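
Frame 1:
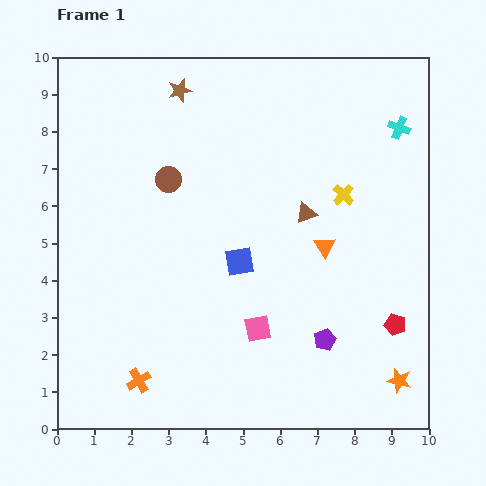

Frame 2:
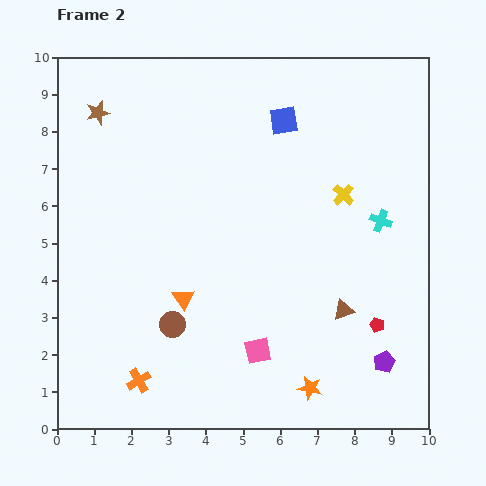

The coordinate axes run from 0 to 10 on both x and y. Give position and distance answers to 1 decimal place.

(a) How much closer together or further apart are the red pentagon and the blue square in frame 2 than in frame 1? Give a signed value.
+1.5

Distance in frame 1: 4.5. Distance in frame 2: 6.0.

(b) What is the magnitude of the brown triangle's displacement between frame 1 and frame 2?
2.8

The brown triangle moved from (6.7, 5.8) to (7.7, 3.2), a distance of √(1.0² + 2.6²) ≈ 2.8.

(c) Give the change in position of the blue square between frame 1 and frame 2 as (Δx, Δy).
(1.2, 3.8)

The blue square was at (4.9, 4.5) in frame 1 and (6.1, 8.3) in frame 2.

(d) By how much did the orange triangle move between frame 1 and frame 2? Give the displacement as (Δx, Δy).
(-3.8, -1.4)

The orange triangle was at (7.2, 4.9) in frame 1 and (3.4, 3.5) in frame 2.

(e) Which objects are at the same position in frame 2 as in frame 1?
the orange cross, the yellow cross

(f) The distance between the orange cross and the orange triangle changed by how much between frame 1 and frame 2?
-3.7

Distance in frame 1: 6.2. Distance in frame 2: 2.5.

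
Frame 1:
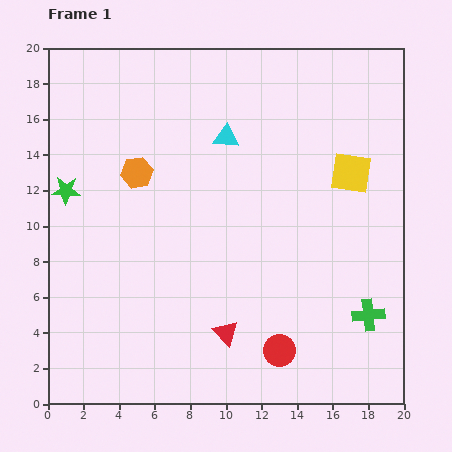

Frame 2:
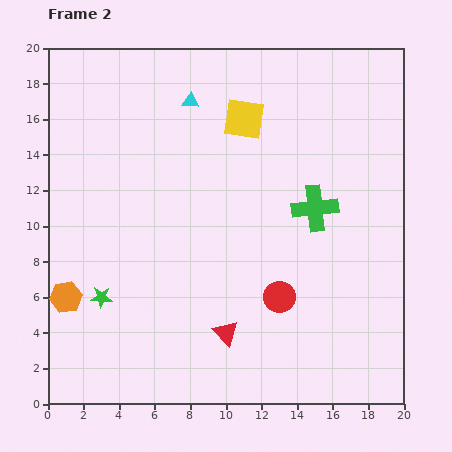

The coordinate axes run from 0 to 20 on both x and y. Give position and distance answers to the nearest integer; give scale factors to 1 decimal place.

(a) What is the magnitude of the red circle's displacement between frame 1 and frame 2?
3

The red circle moved from (13, 3) to (13, 6), a distance of √(0² + 3²) ≈ 3.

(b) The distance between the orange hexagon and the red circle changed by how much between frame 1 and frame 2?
-1

Distance in frame 1: 13. Distance in frame 2: 12.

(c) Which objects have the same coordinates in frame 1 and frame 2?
the red triangle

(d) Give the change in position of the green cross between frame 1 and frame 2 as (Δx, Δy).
(-3, 6)

The green cross was at (18, 5) in frame 1 and (15, 11) in frame 2.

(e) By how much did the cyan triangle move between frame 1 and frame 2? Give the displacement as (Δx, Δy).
(-2, 2)

The cyan triangle was at (10, 15) in frame 1 and (8, 17) in frame 2.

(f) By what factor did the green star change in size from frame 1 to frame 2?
0.8×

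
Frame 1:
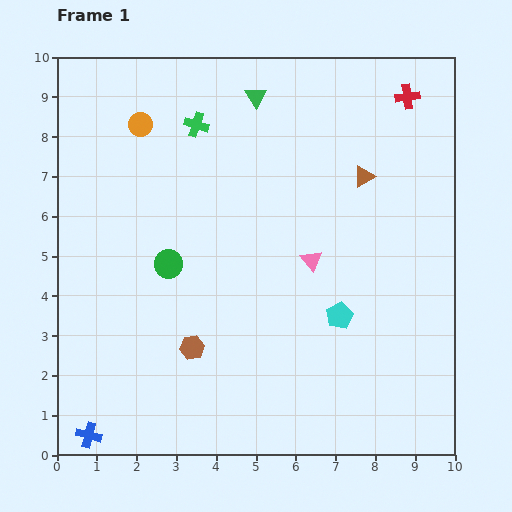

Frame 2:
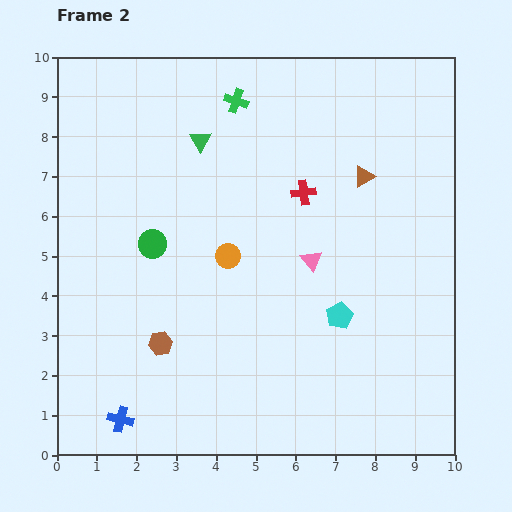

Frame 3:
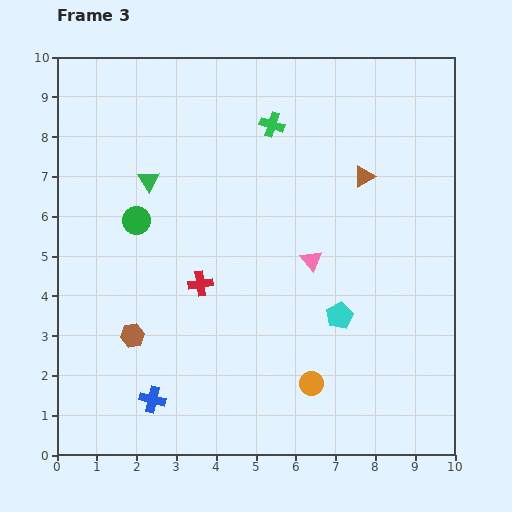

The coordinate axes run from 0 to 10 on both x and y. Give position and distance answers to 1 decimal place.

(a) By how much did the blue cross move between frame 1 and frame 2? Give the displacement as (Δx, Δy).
(0.8, 0.4)

The blue cross was at (0.8, 0.5) in frame 1 and (1.6, 0.9) in frame 2.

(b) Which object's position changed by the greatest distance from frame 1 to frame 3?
the orange circle

(moved 7.8; next 7.0)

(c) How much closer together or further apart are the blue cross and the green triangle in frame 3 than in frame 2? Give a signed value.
-1.8

Distance in frame 2: 7.3. Distance in frame 3: 5.5.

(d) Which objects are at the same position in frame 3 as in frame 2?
the cyan pentagon, the pink triangle, the brown triangle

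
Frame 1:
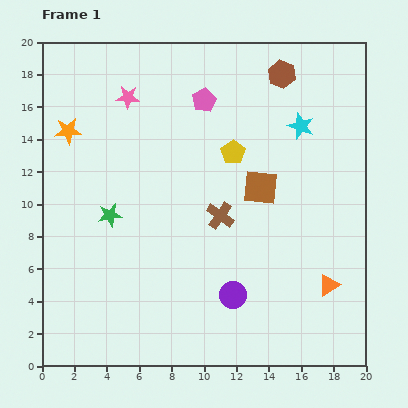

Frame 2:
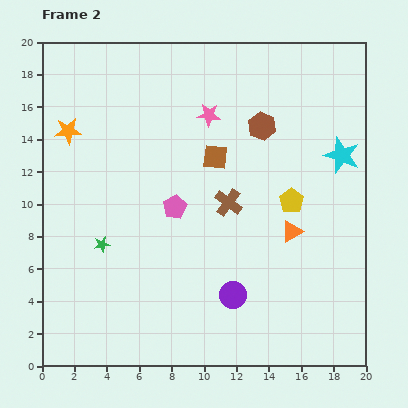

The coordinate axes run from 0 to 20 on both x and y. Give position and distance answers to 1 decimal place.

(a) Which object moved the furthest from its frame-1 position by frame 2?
the pink pentagon

(moved 6.8; next 5.1)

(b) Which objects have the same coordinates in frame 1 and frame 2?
the purple circle, the orange star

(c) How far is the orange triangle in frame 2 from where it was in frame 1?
4.0

The orange triangle moved from (17.7, 5.0) to (15.4, 8.3), a distance of √(2.3² + 3.3²) ≈ 4.0.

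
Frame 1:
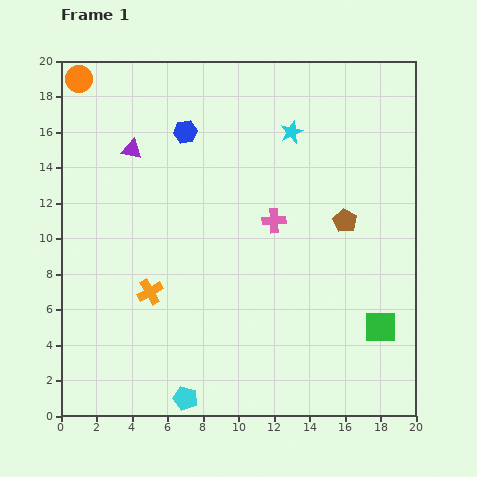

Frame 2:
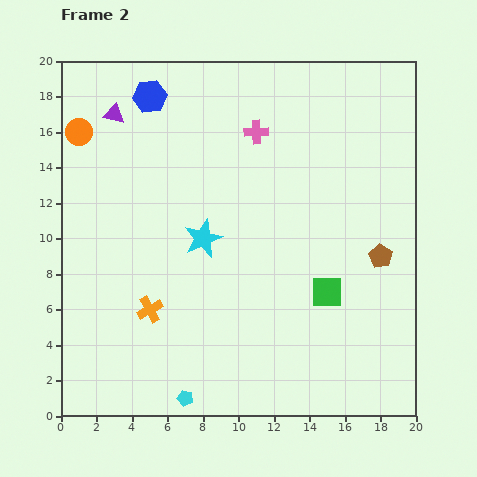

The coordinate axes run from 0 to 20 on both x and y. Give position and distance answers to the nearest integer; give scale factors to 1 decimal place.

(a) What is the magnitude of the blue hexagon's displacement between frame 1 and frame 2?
3

The blue hexagon moved from (7, 16) to (5, 18), a distance of √(2² + 2²) ≈ 3.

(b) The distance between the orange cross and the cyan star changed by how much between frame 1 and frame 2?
-7

Distance in frame 1: 12. Distance in frame 2: 5.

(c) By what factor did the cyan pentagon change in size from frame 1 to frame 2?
0.7×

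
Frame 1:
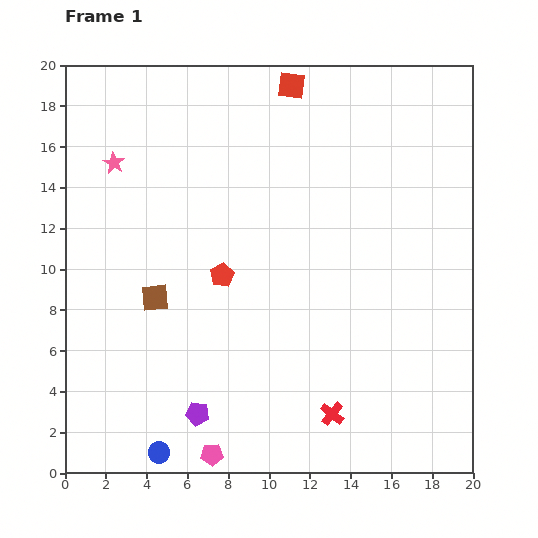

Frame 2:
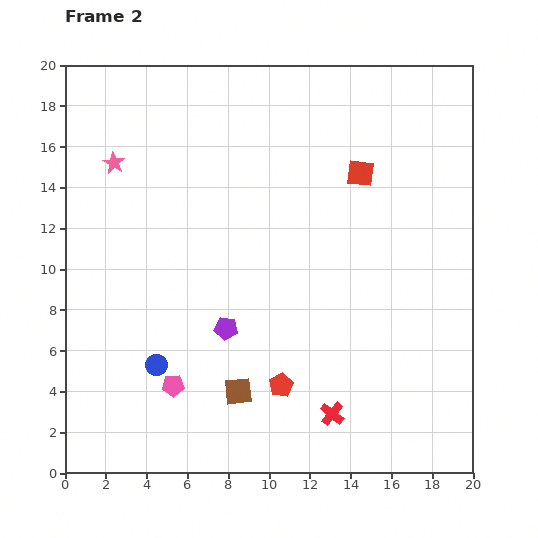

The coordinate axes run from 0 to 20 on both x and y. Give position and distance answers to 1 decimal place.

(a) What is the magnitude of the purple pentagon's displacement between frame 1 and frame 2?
4.4

The purple pentagon moved from (6.5, 2.9) to (7.9, 7.1), a distance of √(1.4² + 4.2²) ≈ 4.4.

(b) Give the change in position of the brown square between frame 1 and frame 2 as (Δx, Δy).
(4.1, -4.6)

The brown square was at (4.4, 8.6) in frame 1 and (8.5, 4.0) in frame 2.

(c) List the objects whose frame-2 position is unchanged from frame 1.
the red cross, the pink star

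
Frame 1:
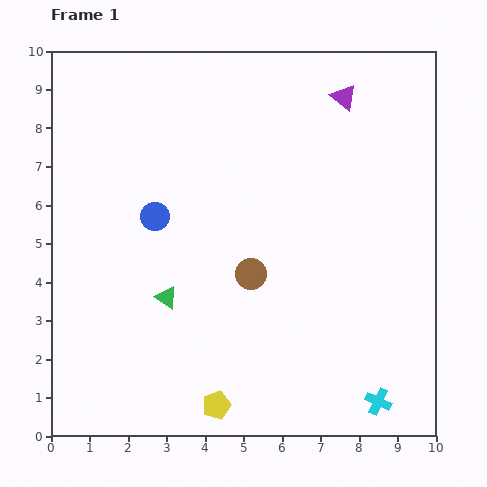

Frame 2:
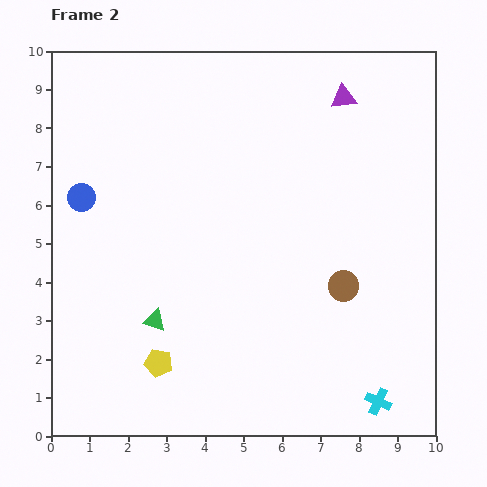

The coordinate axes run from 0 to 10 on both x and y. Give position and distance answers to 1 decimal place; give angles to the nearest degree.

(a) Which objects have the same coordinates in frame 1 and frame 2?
the cyan cross, the purple triangle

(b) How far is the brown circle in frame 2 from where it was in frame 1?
2.4

The brown circle moved from (5.2, 4.2) to (7.6, 3.9), a distance of √(2.4² + 0.3²) ≈ 2.4.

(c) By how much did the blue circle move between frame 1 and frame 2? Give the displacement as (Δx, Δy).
(-1.9, 0.5)

The blue circle was at (2.7, 5.7) in frame 1 and (0.8, 6.2) in frame 2.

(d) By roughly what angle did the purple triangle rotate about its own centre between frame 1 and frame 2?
46° counter-clockwise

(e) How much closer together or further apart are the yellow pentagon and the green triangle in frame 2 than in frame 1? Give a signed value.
-2.0

Distance in frame 1: 3.1. Distance in frame 2: 1.1.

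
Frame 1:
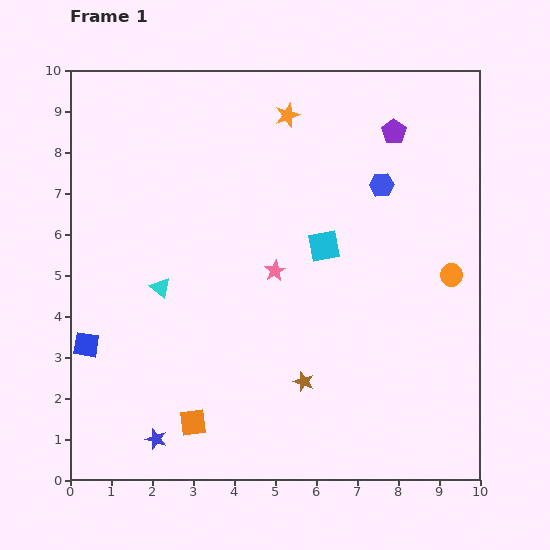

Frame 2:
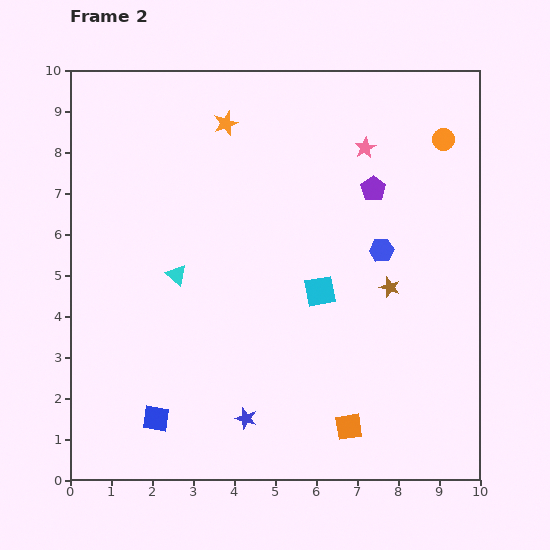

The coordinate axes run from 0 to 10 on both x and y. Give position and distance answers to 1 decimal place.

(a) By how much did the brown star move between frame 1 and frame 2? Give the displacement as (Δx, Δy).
(2.1, 2.3)

The brown star was at (5.7, 2.4) in frame 1 and (7.8, 4.7) in frame 2.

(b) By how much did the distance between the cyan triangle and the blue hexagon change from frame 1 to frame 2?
-1.0

Distance in frame 1: 6.0. Distance in frame 2: 5.0.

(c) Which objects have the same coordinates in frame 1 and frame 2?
none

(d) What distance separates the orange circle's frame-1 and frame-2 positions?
3.3

The orange circle moved from (9.3, 5.0) to (9.1, 8.3), a distance of √(0.2² + 3.3²) ≈ 3.3.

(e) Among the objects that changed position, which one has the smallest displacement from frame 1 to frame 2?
the cyan triangle

(moved 0.5)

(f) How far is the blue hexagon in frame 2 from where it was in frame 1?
1.6

The blue hexagon moved from (7.6, 7.2) to (7.6, 5.6), a distance of √(0.0² + 1.6²) ≈ 1.6.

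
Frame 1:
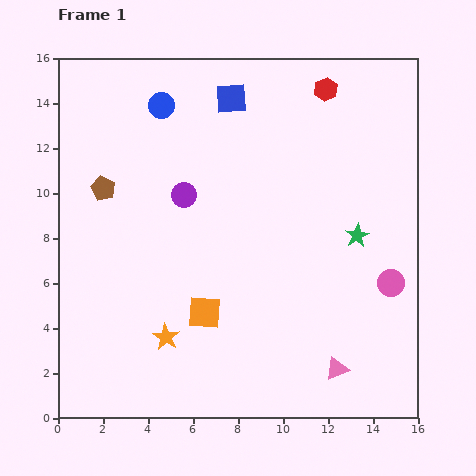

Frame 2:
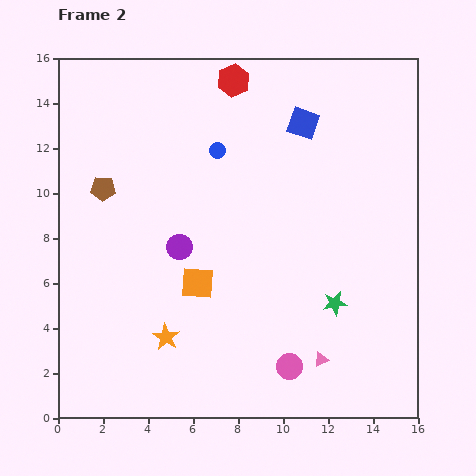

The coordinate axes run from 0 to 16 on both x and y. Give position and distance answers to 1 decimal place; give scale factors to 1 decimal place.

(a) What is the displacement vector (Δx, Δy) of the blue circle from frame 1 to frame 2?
(2.5, -2.0)

The blue circle was at (4.6, 13.9) in frame 1 and (7.1, 11.9) in frame 2.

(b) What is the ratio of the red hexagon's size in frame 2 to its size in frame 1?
1.4×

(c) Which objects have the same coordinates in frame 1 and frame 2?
the brown pentagon, the orange star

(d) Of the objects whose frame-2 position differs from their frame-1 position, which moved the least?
the pink triangle

(moved 0.8)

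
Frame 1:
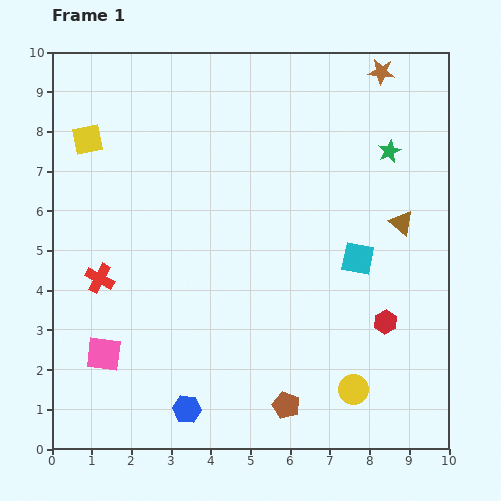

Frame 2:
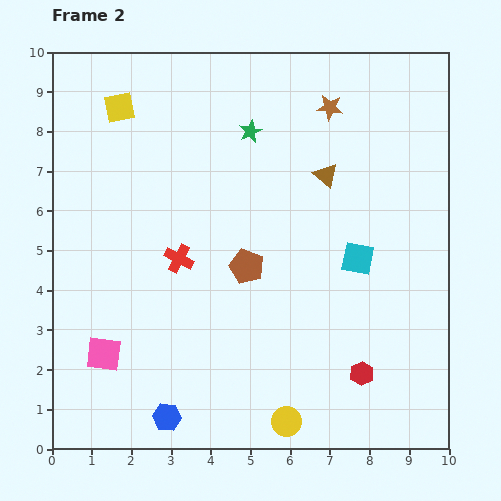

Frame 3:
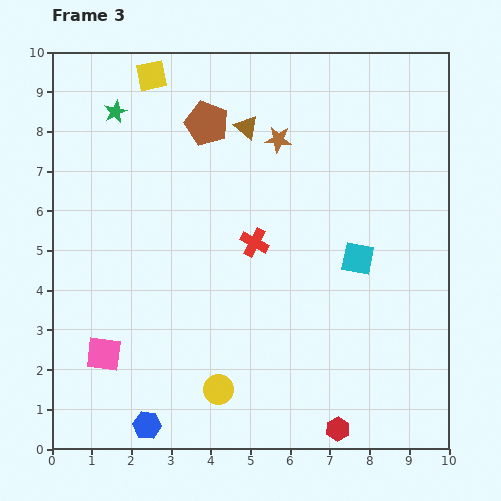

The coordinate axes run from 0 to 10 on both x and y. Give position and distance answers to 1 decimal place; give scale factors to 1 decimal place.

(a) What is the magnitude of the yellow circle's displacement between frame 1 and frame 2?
1.9

The yellow circle moved from (7.6, 1.5) to (5.9, 0.7), a distance of √(1.7² + 0.8²) ≈ 1.9.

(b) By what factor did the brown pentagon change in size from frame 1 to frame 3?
1.6×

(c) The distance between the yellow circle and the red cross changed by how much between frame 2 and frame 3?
-1.1

Distance in frame 2: 4.9. Distance in frame 3: 3.8.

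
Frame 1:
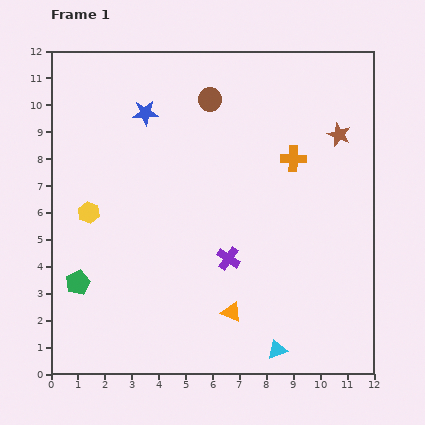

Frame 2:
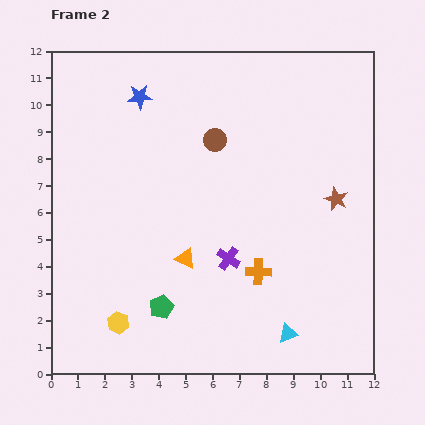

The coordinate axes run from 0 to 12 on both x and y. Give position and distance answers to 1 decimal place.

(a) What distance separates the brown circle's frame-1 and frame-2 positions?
1.5

The brown circle moved from (5.9, 10.2) to (6.1, 8.7), a distance of √(0.2² + 1.5²) ≈ 1.5.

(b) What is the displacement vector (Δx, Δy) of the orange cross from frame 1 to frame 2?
(-1.3, -4.2)

The orange cross was at (9.0, 8.0) in frame 1 and (7.7, 3.8) in frame 2.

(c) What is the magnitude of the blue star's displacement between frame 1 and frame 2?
0.6

The blue star moved from (3.5, 9.7) to (3.3, 10.3), a distance of √(0.2² + 0.6²) ≈ 0.6.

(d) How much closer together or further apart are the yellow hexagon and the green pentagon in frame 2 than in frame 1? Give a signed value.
-0.9

Distance in frame 1: 2.6. Distance in frame 2: 1.7.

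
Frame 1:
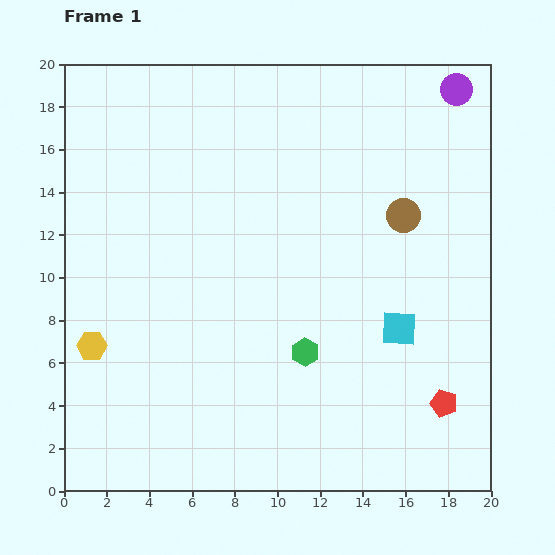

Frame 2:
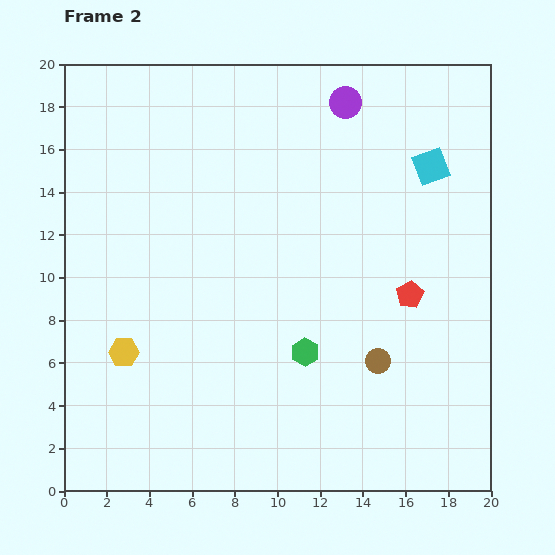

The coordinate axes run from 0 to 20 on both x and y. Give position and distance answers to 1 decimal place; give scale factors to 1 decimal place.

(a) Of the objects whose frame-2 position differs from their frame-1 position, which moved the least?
the yellow hexagon

(moved 1.5)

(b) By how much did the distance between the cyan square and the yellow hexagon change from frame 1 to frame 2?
+2.4

Distance in frame 1: 14.4. Distance in frame 2: 16.8.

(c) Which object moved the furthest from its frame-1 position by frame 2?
the cyan square

(moved 7.7; next 6.9)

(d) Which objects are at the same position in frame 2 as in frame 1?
the green hexagon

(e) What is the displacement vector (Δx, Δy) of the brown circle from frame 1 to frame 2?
(-1.2, -6.8)

The brown circle was at (15.9, 12.9) in frame 1 and (14.7, 6.1) in frame 2.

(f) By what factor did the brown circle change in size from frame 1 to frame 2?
0.7×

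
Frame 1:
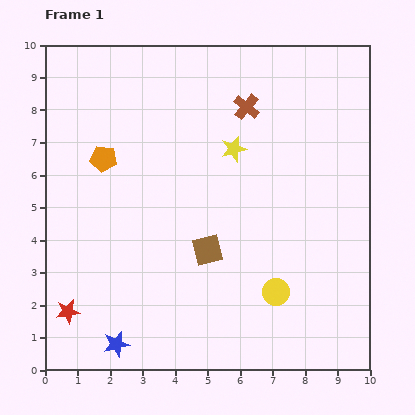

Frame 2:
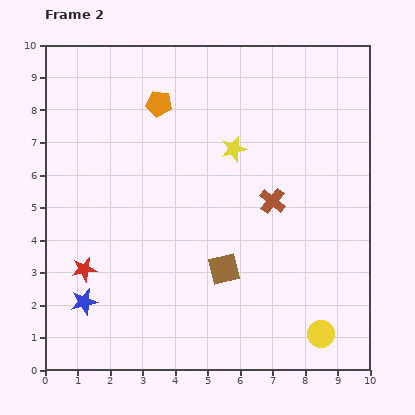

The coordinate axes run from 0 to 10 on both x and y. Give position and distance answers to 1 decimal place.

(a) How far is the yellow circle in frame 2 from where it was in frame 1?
1.9

The yellow circle moved from (7.1, 2.4) to (8.5, 1.1), a distance of √(1.4² + 1.3²) ≈ 1.9.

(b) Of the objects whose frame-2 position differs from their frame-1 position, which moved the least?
the brown square

(moved 0.8)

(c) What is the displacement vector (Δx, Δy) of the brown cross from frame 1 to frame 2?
(0.8, -2.9)

The brown cross was at (6.2, 8.1) in frame 1 and (7.0, 5.2) in frame 2.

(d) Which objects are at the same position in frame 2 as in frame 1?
the yellow star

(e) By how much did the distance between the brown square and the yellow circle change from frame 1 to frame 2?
+1.1

Distance in frame 1: 2.5. Distance in frame 2: 3.6.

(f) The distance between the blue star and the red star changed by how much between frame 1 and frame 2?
-0.8

Distance in frame 1: 1.8. Distance in frame 2: 1.0.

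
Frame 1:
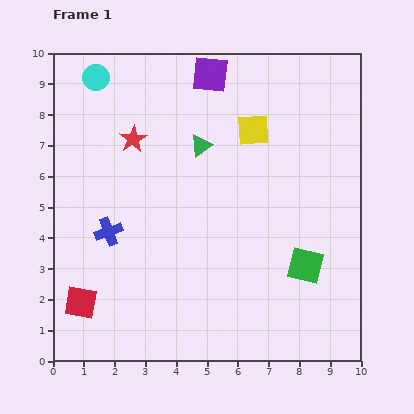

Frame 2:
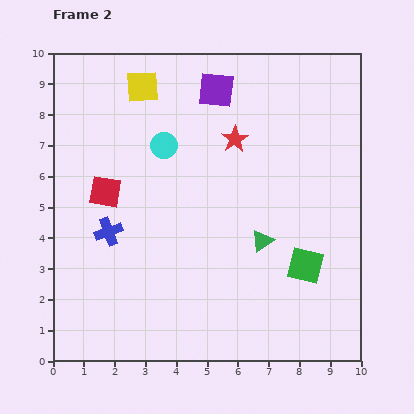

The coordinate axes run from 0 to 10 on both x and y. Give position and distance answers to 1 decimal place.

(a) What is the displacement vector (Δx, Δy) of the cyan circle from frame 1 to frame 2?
(2.2, -2.2)

The cyan circle was at (1.4, 9.2) in frame 1 and (3.6, 7.0) in frame 2.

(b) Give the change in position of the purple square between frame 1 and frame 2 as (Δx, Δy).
(0.2, -0.5)

The purple square was at (5.1, 9.3) in frame 1 and (5.3, 8.8) in frame 2.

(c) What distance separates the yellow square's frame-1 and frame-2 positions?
3.9

The yellow square moved from (6.5, 7.5) to (2.9, 8.9), a distance of √(3.6² + 1.4²) ≈ 3.9.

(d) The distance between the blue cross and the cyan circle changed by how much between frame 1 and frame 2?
-1.7

Distance in frame 1: 5.0. Distance in frame 2: 3.3.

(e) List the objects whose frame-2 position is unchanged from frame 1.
the blue cross, the green square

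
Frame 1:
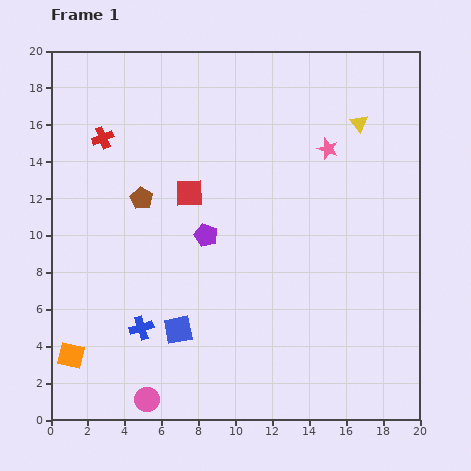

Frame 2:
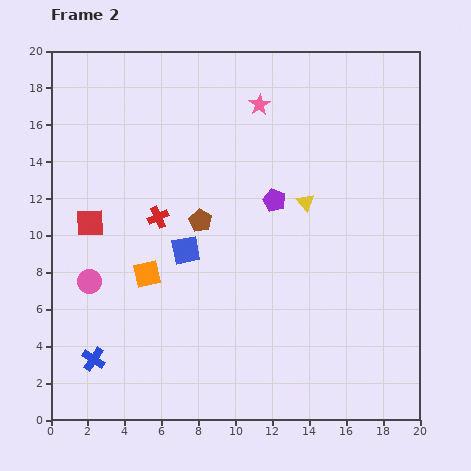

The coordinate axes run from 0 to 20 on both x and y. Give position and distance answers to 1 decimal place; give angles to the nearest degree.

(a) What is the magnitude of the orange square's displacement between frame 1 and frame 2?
6.0

The orange square moved from (1.1, 3.5) to (5.2, 7.9), a distance of √(4.1² + 4.4²) ≈ 6.0.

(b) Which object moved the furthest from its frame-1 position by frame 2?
the pink circle

(moved 7.1; next 6.0)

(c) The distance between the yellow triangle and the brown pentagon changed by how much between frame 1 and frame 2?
-6.7

Distance in frame 1: 12.5. Distance in frame 2: 5.8.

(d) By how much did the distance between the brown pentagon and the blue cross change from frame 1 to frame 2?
+2.5

Distance in frame 1: 7.0. Distance in frame 2: 9.5.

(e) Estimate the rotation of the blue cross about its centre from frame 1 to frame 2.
40° counter-clockwise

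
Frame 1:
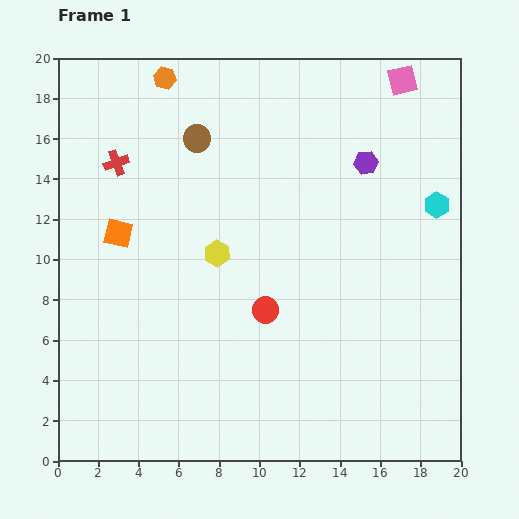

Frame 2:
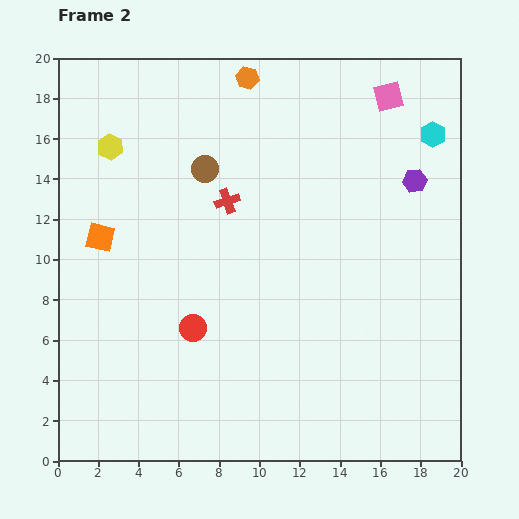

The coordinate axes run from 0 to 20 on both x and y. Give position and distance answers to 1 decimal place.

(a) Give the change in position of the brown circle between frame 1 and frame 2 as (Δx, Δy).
(0.4, -1.5)

The brown circle was at (6.9, 16.0) in frame 1 and (7.3, 14.5) in frame 2.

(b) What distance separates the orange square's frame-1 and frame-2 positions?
0.9

The orange square moved from (3.0, 11.3) to (2.1, 11.1), a distance of √(0.9² + 0.2²) ≈ 0.9.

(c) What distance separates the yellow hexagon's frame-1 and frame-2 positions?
7.5

The yellow hexagon moved from (7.9, 10.3) to (2.6, 15.6), a distance of √(5.3² + 5.3²) ≈ 7.5.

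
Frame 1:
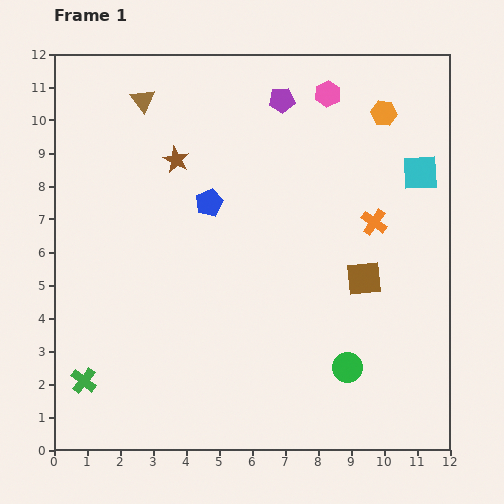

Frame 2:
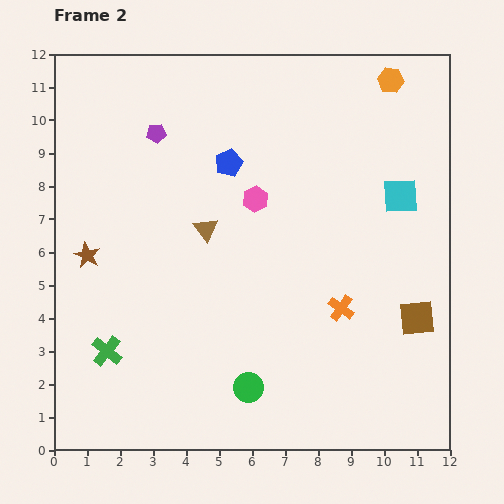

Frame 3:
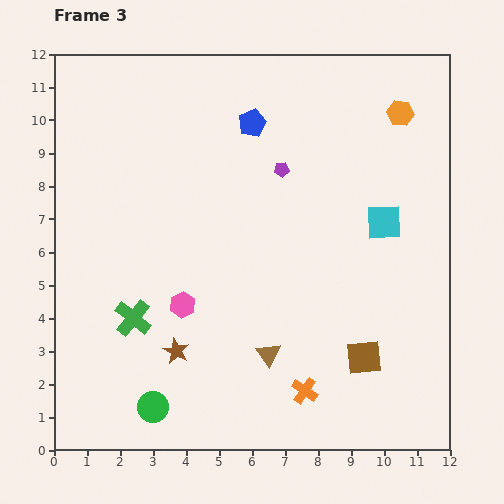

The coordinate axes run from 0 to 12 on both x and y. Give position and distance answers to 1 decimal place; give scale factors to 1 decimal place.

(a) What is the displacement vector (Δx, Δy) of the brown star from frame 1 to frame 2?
(-2.7, -2.9)

The brown star was at (3.7, 8.8) in frame 1 and (1.0, 5.9) in frame 2.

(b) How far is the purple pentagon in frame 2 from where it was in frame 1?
3.9

The purple pentagon moved from (6.9, 10.6) to (3.1, 9.6), a distance of √(3.8² + 1.0²) ≈ 3.9.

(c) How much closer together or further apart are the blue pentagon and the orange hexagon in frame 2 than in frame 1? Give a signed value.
-0.4

Distance in frame 1: 5.9. Distance in frame 2: 5.5.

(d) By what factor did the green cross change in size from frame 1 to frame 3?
1.4×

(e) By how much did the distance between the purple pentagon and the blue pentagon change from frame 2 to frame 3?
-0.7

Distance in frame 2: 2.4. Distance in frame 3: 1.7.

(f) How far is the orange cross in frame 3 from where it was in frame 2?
2.7

The orange cross moved from (8.7, 4.3) to (7.6, 1.8), a distance of √(1.1² + 2.5²) ≈ 2.7.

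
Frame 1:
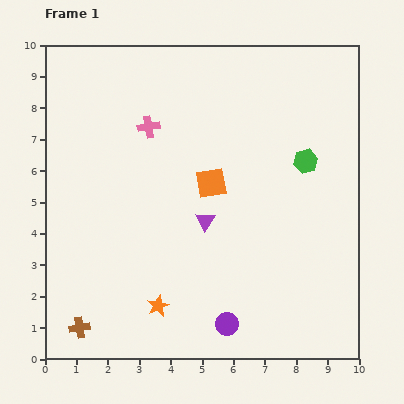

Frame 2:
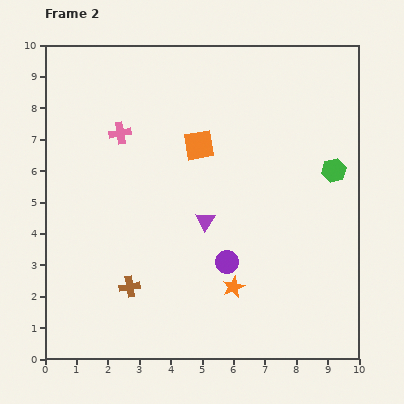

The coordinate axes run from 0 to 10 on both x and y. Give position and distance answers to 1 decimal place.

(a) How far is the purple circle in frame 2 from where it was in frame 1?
2.0

The purple circle moved from (5.8, 1.1) to (5.8, 3.1), a distance of √(0.0² + 2.0²) ≈ 2.0.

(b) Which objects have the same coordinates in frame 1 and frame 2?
the purple triangle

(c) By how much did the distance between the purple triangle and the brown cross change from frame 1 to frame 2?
-2.0

Distance in frame 1: 5.2. Distance in frame 2: 3.2.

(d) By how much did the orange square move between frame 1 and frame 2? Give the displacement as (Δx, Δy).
(-0.4, 1.2)

The orange square was at (5.3, 5.6) in frame 1 and (4.9, 6.8) in frame 2.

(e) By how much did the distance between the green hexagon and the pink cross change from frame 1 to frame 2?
+1.8

Distance in frame 1: 5.1. Distance in frame 2: 6.9.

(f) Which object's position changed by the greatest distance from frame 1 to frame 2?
the orange star

(moved 2.5; next 2.1)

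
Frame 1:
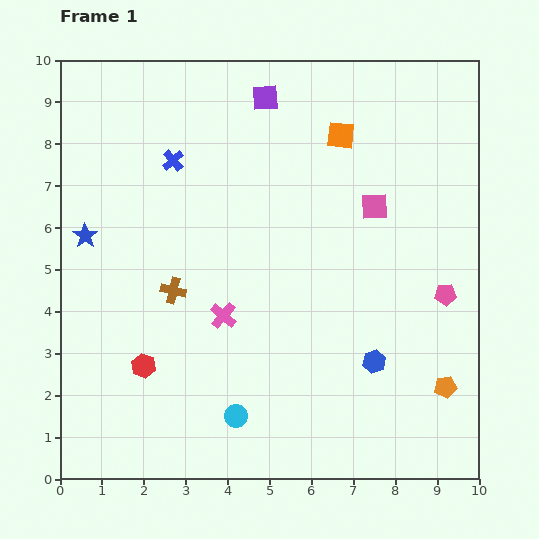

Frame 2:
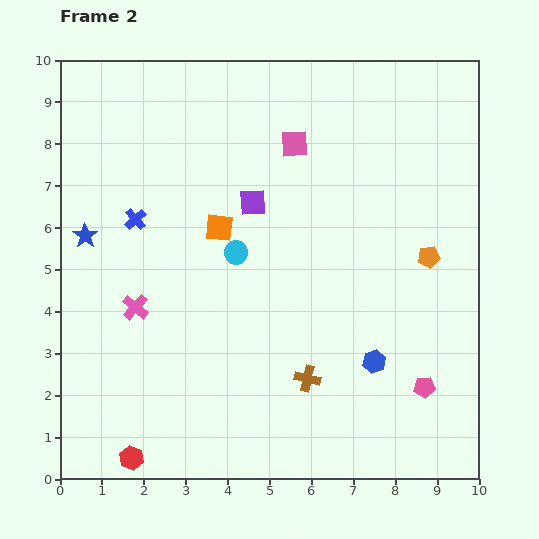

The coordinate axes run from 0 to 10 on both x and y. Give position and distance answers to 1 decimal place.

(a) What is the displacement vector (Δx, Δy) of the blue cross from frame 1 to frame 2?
(-0.9, -1.4)

The blue cross was at (2.7, 7.6) in frame 1 and (1.8, 6.2) in frame 2.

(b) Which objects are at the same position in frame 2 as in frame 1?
the blue hexagon, the blue star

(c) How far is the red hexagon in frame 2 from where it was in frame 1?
2.2

The red hexagon moved from (2.0, 2.7) to (1.7, 0.5), a distance of √(0.3² + 2.2²) ≈ 2.2.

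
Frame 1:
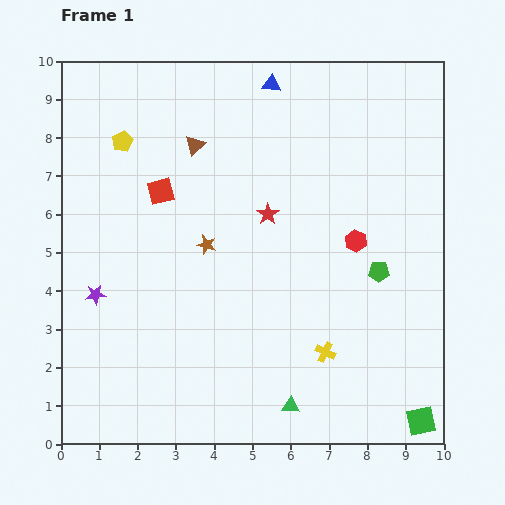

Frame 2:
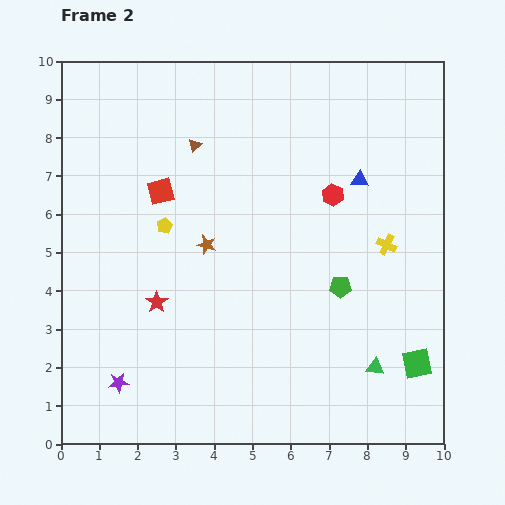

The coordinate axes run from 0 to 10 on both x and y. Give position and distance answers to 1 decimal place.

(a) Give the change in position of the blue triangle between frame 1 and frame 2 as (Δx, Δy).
(2.3, -2.5)

The blue triangle was at (5.5, 9.4) in frame 1 and (7.8, 6.9) in frame 2.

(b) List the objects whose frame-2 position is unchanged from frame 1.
the brown triangle, the red square, the brown star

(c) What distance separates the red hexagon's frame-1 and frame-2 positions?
1.3

The red hexagon moved from (7.7, 5.3) to (7.1, 6.5), a distance of √(0.6² + 1.2²) ≈ 1.3.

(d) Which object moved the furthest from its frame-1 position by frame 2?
the red star

(moved 3.7; next 3.4)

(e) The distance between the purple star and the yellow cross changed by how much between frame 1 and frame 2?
+1.7

Distance in frame 1: 6.2. Distance in frame 2: 7.9.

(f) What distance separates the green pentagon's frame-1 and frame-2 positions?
1.1

The green pentagon moved from (8.3, 4.5) to (7.3, 4.1), a distance of √(1.0² + 0.4²) ≈ 1.1.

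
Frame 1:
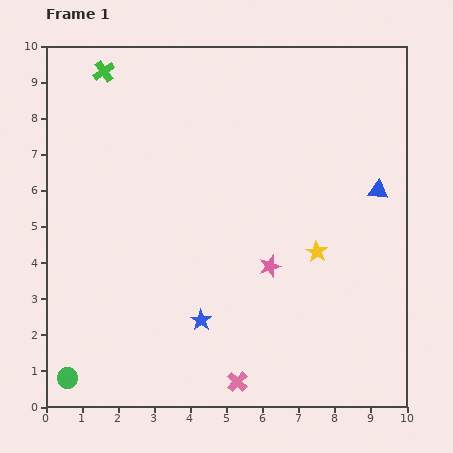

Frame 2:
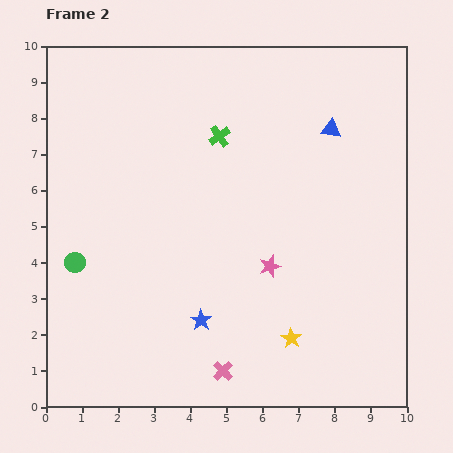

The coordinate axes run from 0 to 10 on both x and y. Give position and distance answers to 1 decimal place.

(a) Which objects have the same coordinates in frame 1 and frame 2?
the blue star, the pink star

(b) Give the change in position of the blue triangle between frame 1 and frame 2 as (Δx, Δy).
(-1.3, 1.7)

The blue triangle was at (9.2, 6.0) in frame 1 and (7.9, 7.7) in frame 2.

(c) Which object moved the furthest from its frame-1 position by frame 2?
the green cross

(moved 3.7; next 3.2)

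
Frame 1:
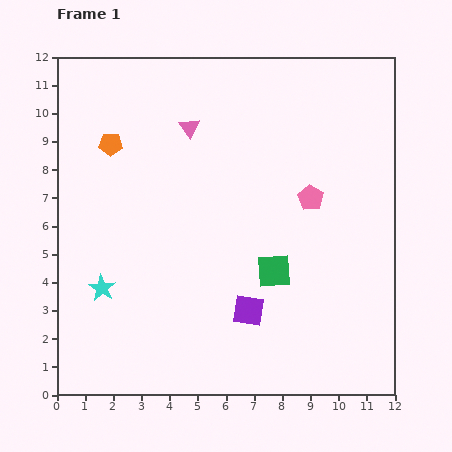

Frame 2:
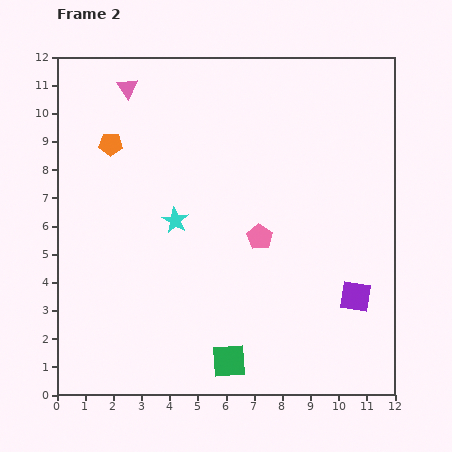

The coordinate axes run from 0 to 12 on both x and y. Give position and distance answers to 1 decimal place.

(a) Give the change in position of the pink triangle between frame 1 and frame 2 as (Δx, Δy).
(-2.2, 1.4)

The pink triangle was at (4.7, 9.5) in frame 1 and (2.5, 10.9) in frame 2.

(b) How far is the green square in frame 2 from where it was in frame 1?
3.6

The green square moved from (7.7, 4.4) to (6.1, 1.2), a distance of √(1.6² + 3.2²) ≈ 3.6.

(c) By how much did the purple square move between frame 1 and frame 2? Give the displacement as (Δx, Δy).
(3.8, 0.5)

The purple square was at (6.8, 3.0) in frame 1 and (10.6, 3.5) in frame 2.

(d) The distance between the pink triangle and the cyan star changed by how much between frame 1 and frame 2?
-1.5

Distance in frame 1: 6.5. Distance in frame 2: 5.0.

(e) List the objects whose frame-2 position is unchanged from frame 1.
the orange pentagon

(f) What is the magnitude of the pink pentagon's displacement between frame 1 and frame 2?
2.3

The pink pentagon moved from (9.0, 7.0) to (7.2, 5.6), a distance of √(1.8² + 1.4²) ≈ 2.3.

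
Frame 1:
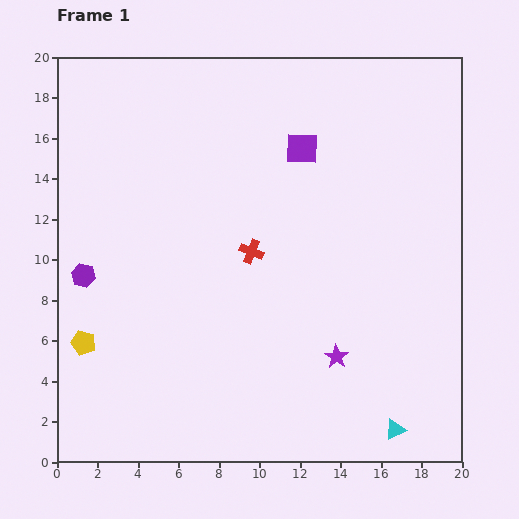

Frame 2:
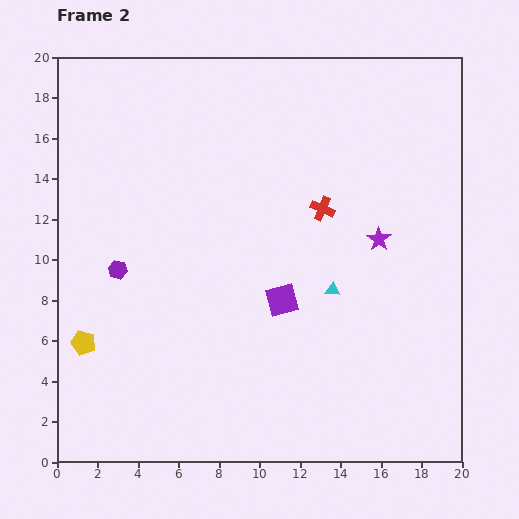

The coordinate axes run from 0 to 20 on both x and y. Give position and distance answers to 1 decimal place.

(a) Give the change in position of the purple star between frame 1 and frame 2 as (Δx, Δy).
(2.1, 5.8)

The purple star was at (13.8, 5.2) in frame 1 and (15.9, 11.0) in frame 2.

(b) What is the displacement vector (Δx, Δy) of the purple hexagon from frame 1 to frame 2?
(1.7, 0.3)

The purple hexagon was at (1.3, 9.2) in frame 1 and (3.0, 9.5) in frame 2.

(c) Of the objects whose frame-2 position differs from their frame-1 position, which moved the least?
the purple hexagon

(moved 1.7)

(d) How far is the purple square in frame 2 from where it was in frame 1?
7.6

The purple square moved from (12.1, 15.5) to (11.1, 8.0), a distance of √(1.0² + 7.5²) ≈ 7.6.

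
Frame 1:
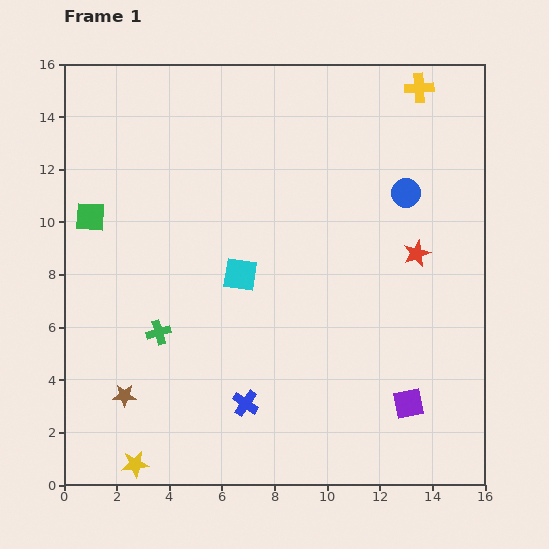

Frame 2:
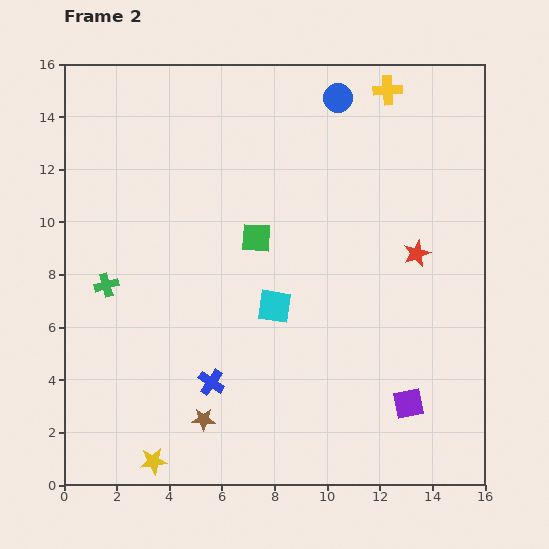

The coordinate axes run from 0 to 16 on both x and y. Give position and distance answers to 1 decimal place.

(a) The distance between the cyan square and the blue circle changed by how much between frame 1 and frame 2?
+1.3

Distance in frame 1: 7.0. Distance in frame 2: 8.3.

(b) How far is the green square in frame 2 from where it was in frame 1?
6.4

The green square moved from (1.0, 10.2) to (7.3, 9.4), a distance of √(6.3² + 0.8²) ≈ 6.4.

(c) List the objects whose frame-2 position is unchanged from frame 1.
the purple square, the red star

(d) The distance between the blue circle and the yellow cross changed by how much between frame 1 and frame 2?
-2.1

Distance in frame 1: 4.0. Distance in frame 2: 1.9.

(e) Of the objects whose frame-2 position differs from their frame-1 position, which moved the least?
the yellow star

(moved 0.7)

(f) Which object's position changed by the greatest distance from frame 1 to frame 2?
the green square

(moved 6.4; next 4.4)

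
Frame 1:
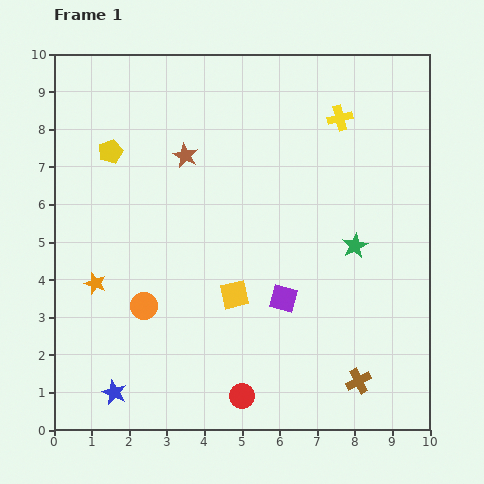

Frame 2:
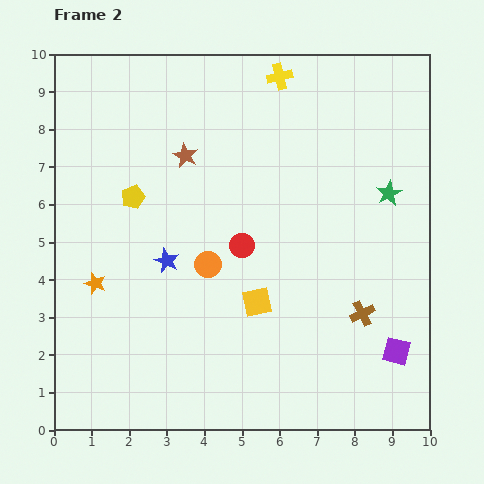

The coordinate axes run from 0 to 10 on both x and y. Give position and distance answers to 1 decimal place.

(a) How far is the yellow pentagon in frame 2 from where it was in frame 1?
1.3

The yellow pentagon moved from (1.5, 7.4) to (2.1, 6.2), a distance of √(0.6² + 1.2²) ≈ 1.3.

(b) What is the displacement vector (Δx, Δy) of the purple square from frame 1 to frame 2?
(3.0, -1.4)

The purple square was at (6.1, 3.5) in frame 1 and (9.1, 2.1) in frame 2.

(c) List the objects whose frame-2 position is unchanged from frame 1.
the orange star, the brown star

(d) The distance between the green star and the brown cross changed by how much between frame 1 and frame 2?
-0.3

Distance in frame 1: 3.6. Distance in frame 2: 3.3.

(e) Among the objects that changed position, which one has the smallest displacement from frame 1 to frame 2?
the yellow square

(moved 0.6)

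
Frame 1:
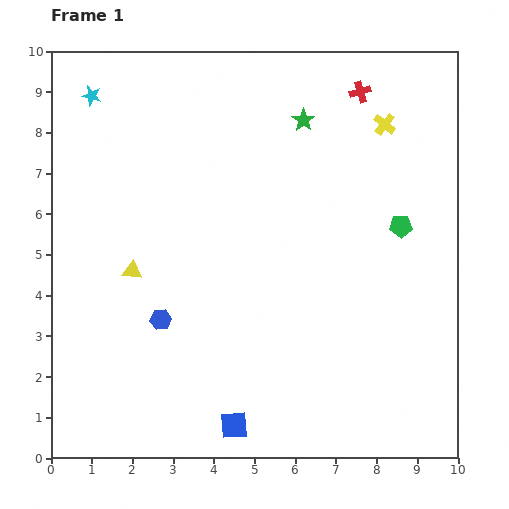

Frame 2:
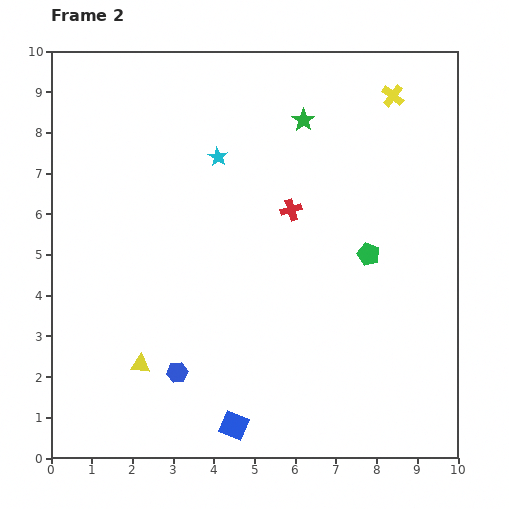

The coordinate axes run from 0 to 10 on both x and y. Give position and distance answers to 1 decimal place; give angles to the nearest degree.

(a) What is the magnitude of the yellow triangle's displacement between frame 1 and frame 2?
2.3

The yellow triangle moved from (2.0, 4.6) to (2.2, 2.3), a distance of √(0.2² + 2.3²) ≈ 2.3.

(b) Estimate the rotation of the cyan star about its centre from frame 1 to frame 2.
16° clockwise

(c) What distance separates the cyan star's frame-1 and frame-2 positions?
3.4

The cyan star moved from (1.0, 8.9) to (4.1, 7.4), a distance of √(3.1² + 1.5²) ≈ 3.4.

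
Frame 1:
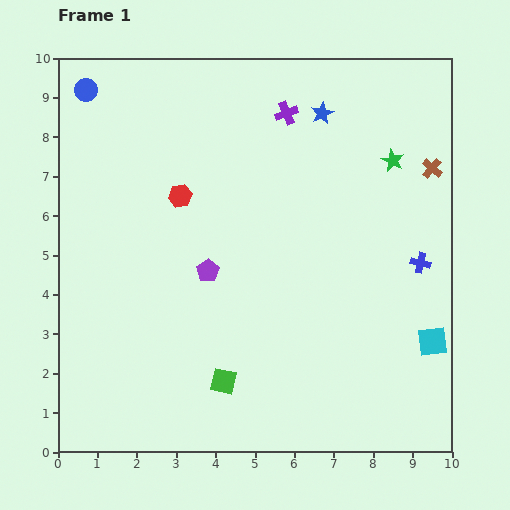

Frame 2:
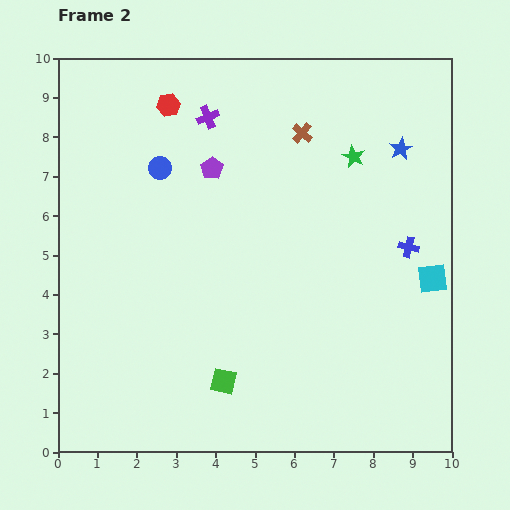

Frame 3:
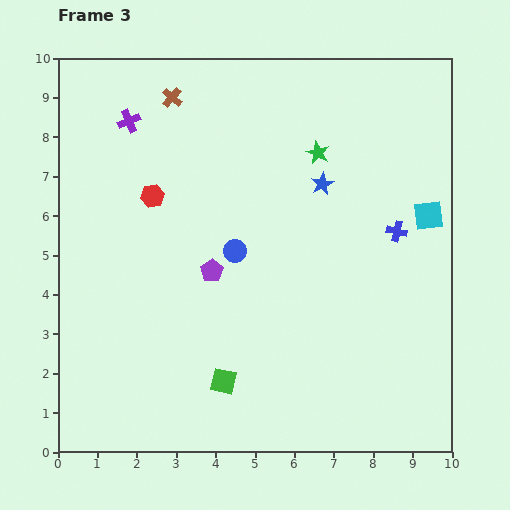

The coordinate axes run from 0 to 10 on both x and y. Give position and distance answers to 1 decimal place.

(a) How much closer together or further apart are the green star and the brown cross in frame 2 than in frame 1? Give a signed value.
+0.4

Distance in frame 1: 1.0. Distance in frame 2: 1.4.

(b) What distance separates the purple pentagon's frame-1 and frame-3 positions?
0.1

The purple pentagon moved from (3.8, 4.6) to (3.9, 4.6), a distance of √(0.1² + 0.0²) ≈ 0.1.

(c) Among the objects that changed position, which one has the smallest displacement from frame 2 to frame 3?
the blue cross

(moved 0.5)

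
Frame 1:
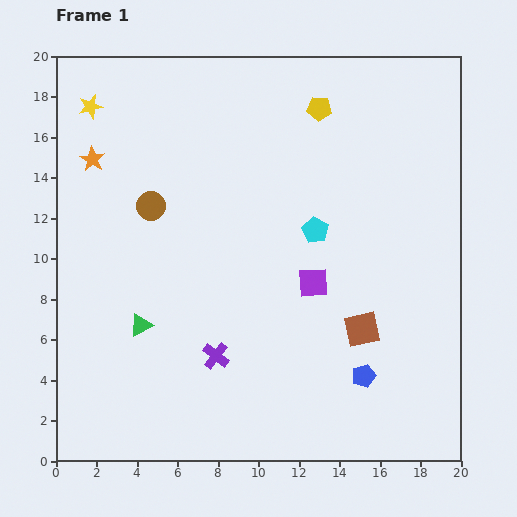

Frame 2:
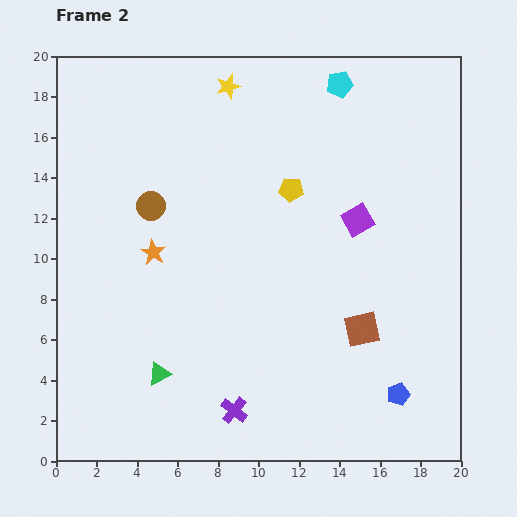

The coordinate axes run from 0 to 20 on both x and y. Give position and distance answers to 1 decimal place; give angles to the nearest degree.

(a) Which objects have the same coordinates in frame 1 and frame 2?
the brown circle, the brown square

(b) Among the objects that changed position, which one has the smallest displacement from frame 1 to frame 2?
the blue pentagon

(moved 1.9)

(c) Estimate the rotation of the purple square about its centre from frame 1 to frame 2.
26° counter-clockwise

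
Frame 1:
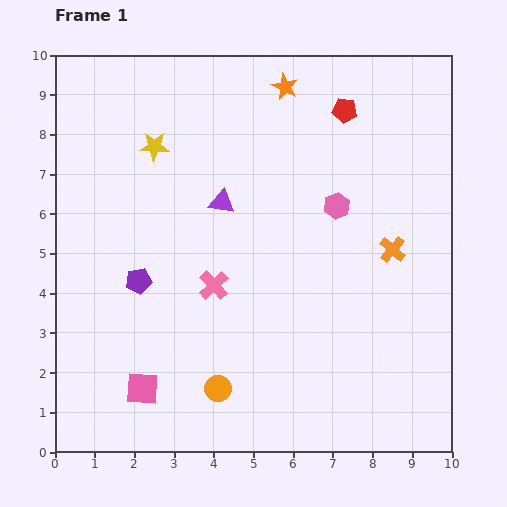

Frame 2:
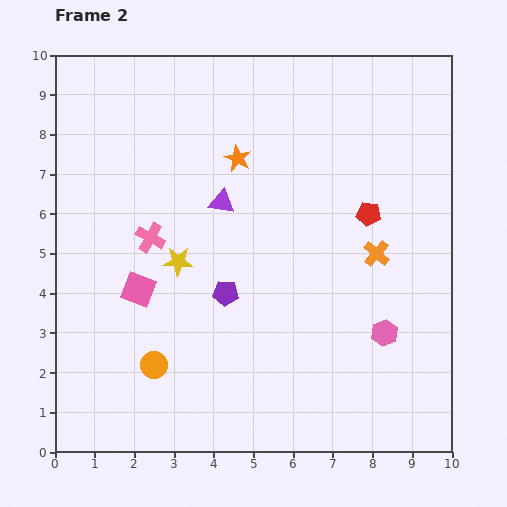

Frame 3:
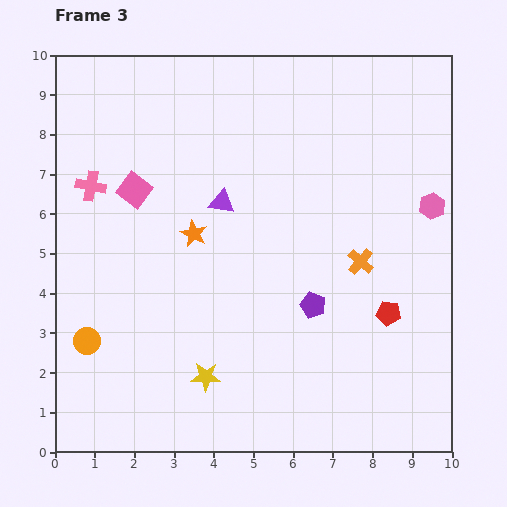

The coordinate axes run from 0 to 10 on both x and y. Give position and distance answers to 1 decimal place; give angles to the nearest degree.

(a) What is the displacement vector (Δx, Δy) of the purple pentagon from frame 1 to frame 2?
(2.2, -0.3)

The purple pentagon was at (2.1, 4.3) in frame 1 and (4.3, 4.0) in frame 2.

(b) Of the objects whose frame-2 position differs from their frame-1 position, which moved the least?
the orange cross

(moved 0.4)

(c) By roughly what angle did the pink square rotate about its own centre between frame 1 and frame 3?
34° clockwise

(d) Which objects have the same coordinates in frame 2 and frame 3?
the purple triangle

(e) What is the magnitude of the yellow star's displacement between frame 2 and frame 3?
3.0

The yellow star moved from (3.1, 4.8) to (3.8, 1.9), a distance of √(0.7² + 2.9²) ≈ 3.0.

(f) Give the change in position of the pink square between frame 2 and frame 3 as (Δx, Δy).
(-0.1, 2.5)

The pink square was at (2.1, 4.1) in frame 2 and (2.0, 6.6) in frame 3.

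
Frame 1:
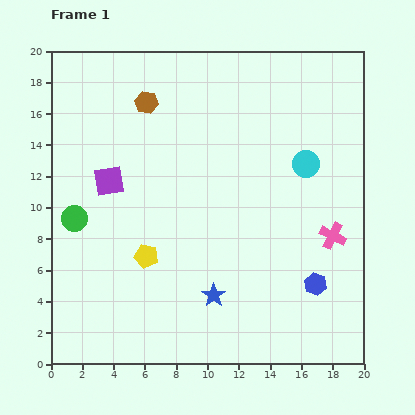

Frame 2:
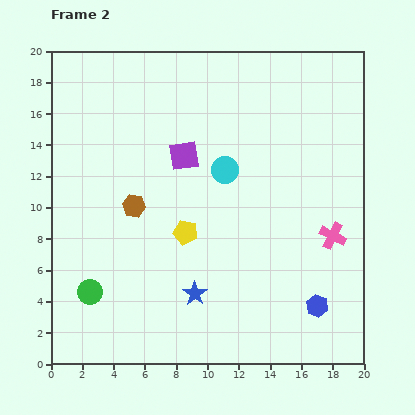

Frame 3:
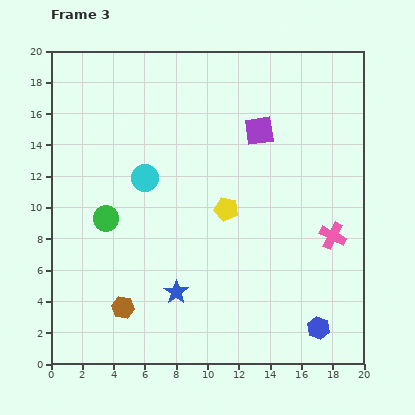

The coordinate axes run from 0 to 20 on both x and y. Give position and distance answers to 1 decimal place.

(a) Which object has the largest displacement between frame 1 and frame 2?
the brown hexagon

(moved 6.6; next 5.2)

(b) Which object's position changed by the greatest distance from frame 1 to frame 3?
the brown hexagon

(moved 13.2; next 10.3)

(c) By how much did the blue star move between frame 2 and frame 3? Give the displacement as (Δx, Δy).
(-1.2, 0.1)

The blue star was at (9.2, 4.5) in frame 2 and (8.0, 4.6) in frame 3.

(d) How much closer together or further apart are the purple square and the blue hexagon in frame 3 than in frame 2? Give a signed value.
+0.4

Distance in frame 2: 12.8. Distance in frame 3: 13.2.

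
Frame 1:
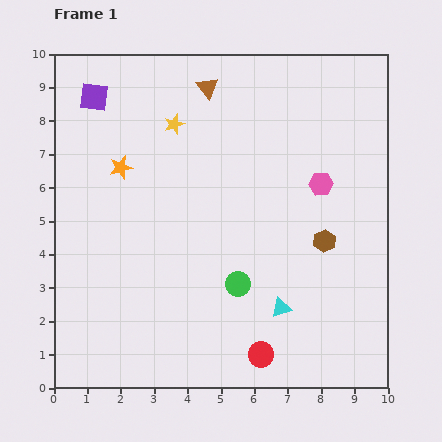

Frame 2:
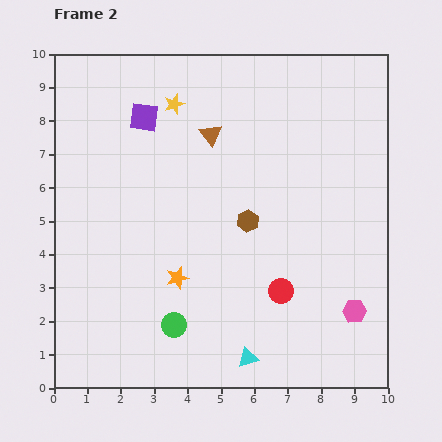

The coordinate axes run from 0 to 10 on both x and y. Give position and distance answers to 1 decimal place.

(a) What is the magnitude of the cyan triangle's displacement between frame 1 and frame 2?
1.8

The cyan triangle moved from (6.8, 2.4) to (5.8, 0.9), a distance of √(1.0² + 1.5²) ≈ 1.8.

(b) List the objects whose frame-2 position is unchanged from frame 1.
none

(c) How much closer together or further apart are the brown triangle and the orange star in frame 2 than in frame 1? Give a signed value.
+0.9

Distance in frame 1: 3.5. Distance in frame 2: 4.4.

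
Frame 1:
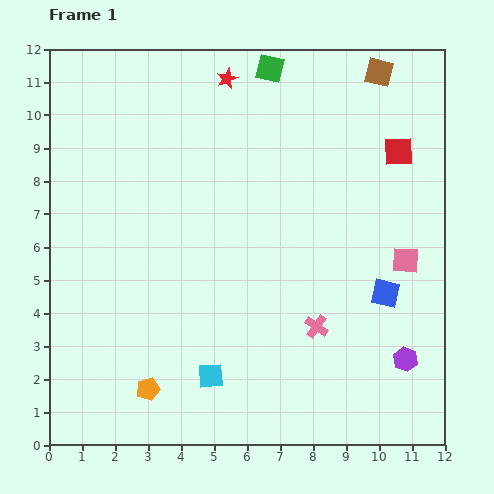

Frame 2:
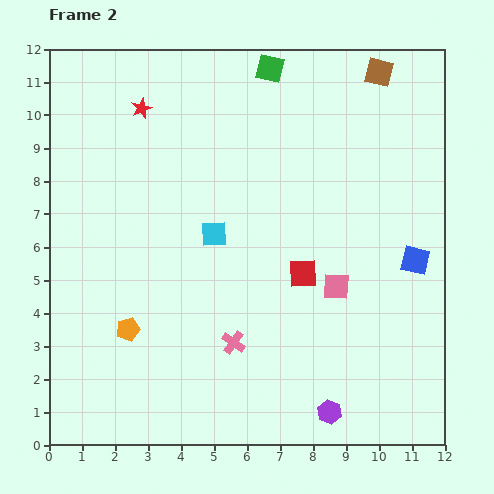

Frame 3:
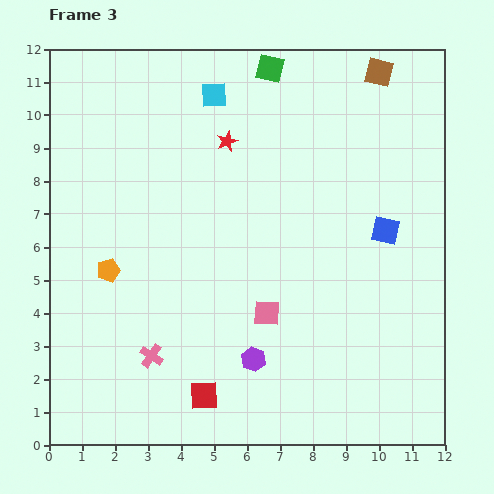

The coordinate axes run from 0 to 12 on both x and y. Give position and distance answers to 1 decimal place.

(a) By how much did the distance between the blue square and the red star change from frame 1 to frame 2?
+1.4

Distance in frame 1: 8.1. Distance in frame 2: 9.5.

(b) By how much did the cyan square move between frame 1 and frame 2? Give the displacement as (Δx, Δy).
(0.1, 4.3)

The cyan square was at (4.9, 2.1) in frame 1 and (5.0, 6.4) in frame 2.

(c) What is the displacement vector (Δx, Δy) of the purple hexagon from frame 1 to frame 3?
(-4.6, 0.0)

The purple hexagon was at (10.8, 2.6) in frame 1 and (6.2, 2.6) in frame 3.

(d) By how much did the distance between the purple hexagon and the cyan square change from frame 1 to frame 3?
+2.2

Distance in frame 1: 5.9. Distance in frame 3: 8.1.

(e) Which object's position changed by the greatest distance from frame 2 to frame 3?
the red square

(moved 4.8; next 4.2)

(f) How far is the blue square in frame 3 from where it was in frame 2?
1.3

The blue square moved from (11.1, 5.6) to (10.2, 6.5), a distance of √(0.9² + 0.9²) ≈ 1.3.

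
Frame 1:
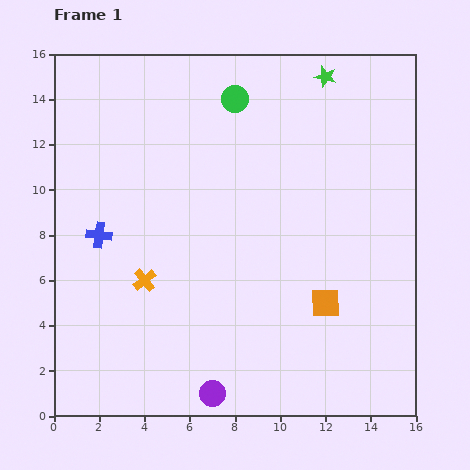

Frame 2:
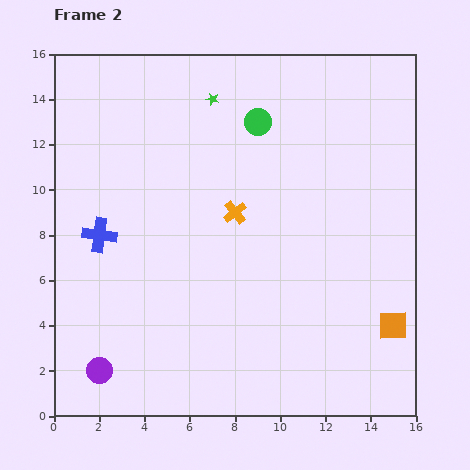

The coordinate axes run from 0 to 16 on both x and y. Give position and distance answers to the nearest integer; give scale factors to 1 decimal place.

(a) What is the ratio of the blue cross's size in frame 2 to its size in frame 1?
1.3×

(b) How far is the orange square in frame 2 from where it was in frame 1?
3

The orange square moved from (12, 5) to (15, 4), a distance of √(3² + 1²) ≈ 3.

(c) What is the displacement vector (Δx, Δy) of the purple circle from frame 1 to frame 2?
(-5, 1)

The purple circle was at (7, 1) in frame 1 and (2, 2) in frame 2.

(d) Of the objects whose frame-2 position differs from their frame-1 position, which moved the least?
the green circle

(moved 1)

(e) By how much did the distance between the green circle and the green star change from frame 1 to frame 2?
-2

Distance in frame 1: 4. Distance in frame 2: 2.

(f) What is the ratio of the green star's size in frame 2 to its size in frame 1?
0.6×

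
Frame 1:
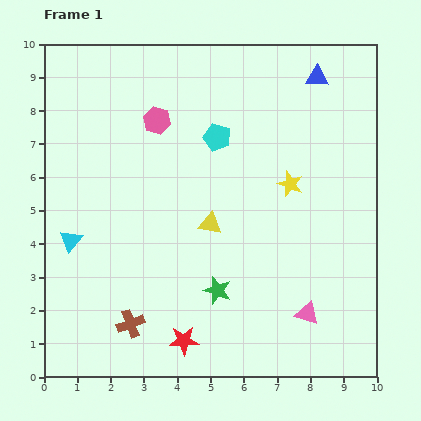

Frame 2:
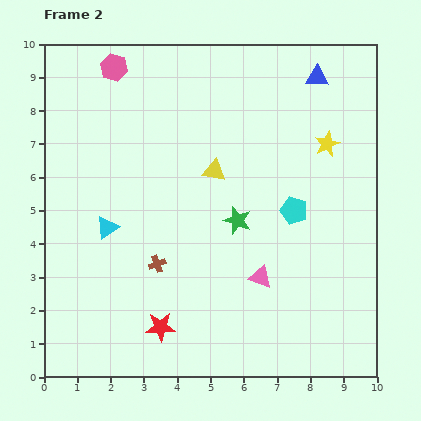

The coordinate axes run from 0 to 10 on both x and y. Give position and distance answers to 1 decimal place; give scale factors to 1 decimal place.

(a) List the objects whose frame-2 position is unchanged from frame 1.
the blue triangle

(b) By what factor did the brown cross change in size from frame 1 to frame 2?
0.6×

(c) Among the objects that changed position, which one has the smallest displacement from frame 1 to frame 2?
the red star

(moved 0.8)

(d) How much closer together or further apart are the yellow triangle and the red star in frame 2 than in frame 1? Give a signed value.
+1.4

Distance in frame 1: 3.6. Distance in frame 2: 5.0.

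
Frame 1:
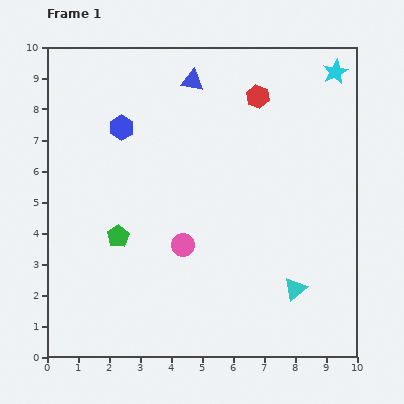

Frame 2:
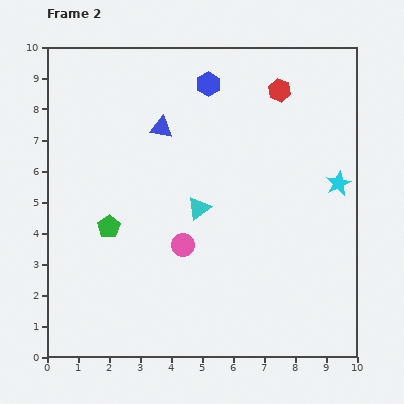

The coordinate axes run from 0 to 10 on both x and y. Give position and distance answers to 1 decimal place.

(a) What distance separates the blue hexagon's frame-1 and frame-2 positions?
3.1

The blue hexagon moved from (2.4, 7.4) to (5.2, 8.8), a distance of √(2.8² + 1.4²) ≈ 3.1.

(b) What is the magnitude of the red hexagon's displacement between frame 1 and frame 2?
0.7

The red hexagon moved from (6.8, 8.4) to (7.5, 8.6), a distance of √(0.7² + 0.2²) ≈ 0.7.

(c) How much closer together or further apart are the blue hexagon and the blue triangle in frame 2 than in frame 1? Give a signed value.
-0.6

Distance in frame 1: 2.7. Distance in frame 2: 2.1.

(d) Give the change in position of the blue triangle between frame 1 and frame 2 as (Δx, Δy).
(-1.0, -1.5)

The blue triangle was at (4.7, 8.9) in frame 1 and (3.7, 7.4) in frame 2.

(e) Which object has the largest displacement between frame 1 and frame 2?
the cyan triangle

(moved 4.0; next 3.6)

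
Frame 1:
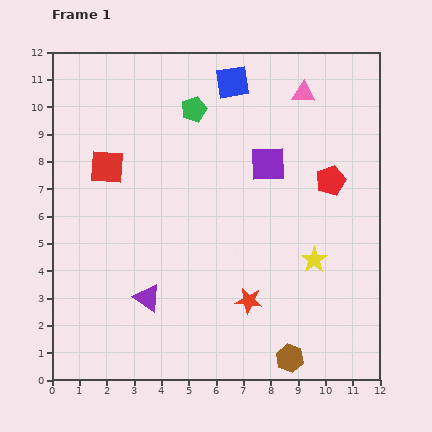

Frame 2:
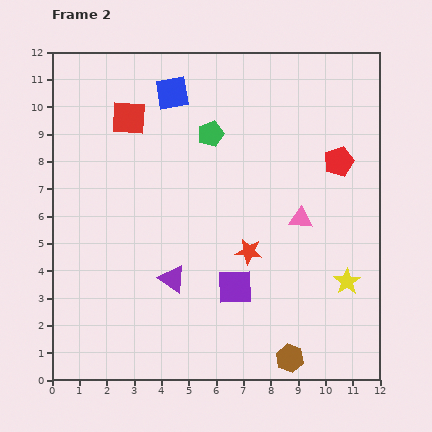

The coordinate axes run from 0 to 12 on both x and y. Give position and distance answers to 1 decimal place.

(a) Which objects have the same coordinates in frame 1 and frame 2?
the brown hexagon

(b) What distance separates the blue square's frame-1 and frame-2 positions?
2.2

The blue square moved from (6.6, 10.9) to (4.4, 10.5), a distance of √(2.2² + 0.4²) ≈ 2.2.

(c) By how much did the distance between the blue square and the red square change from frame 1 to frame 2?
-3.7

Distance in frame 1: 5.5. Distance in frame 2: 1.8.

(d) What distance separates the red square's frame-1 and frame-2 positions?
2.0

The red square moved from (2.0, 7.8) to (2.8, 9.6), a distance of √(0.8² + 1.8²) ≈ 2.0.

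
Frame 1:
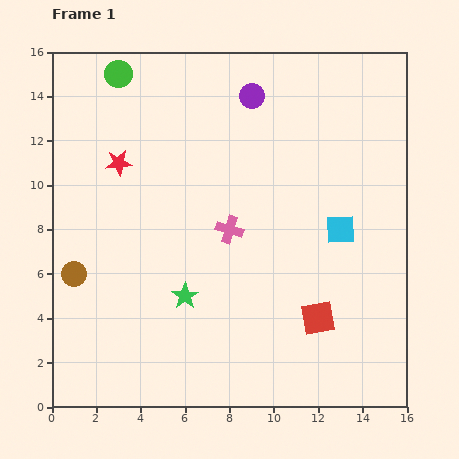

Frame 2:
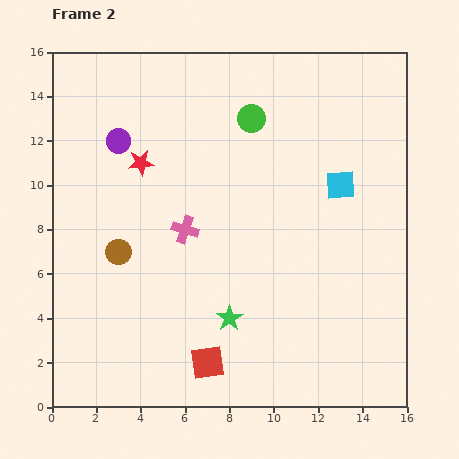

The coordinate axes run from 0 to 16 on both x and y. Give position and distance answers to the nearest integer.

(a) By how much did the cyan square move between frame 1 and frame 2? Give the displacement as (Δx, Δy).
(0, 2)

The cyan square was at (13, 8) in frame 1 and (13, 10) in frame 2.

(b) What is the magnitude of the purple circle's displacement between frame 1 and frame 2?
6

The purple circle moved from (9, 14) to (3, 12), a distance of √(6² + 2²) ≈ 6.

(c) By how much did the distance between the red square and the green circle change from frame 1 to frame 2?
-3

Distance in frame 1: 14. Distance in frame 2: 11.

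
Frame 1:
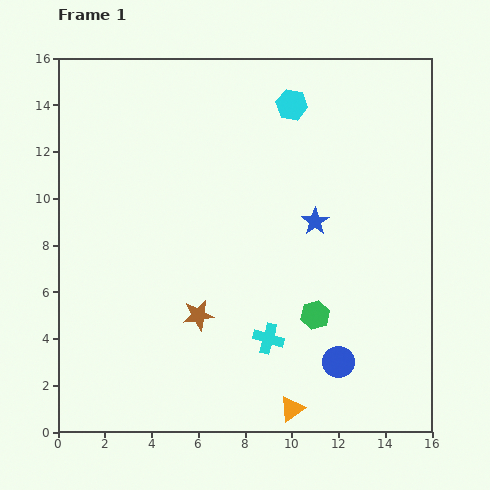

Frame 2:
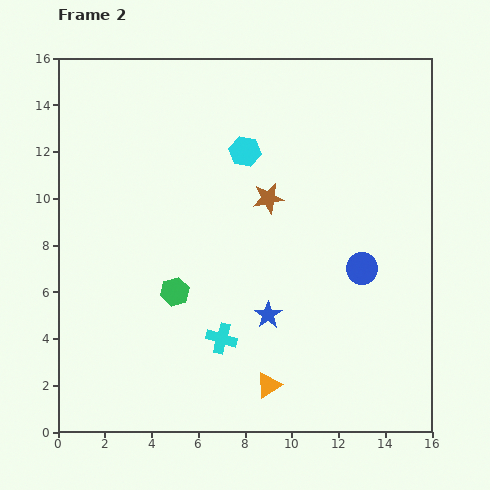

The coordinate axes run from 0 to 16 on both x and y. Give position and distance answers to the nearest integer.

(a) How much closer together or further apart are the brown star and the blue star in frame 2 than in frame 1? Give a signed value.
-1

Distance in frame 1: 6. Distance in frame 2: 5.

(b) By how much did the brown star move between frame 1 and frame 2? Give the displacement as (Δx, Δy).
(3, 5)

The brown star was at (6, 5) in frame 1 and (9, 10) in frame 2.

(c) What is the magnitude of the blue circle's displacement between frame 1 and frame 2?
4

The blue circle moved from (12, 3) to (13, 7), a distance of √(1² + 4²) ≈ 4.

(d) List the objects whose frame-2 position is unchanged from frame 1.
none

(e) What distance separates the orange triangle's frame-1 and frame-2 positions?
1

The orange triangle moved from (10, 1) to (9, 2), a distance of √(1² + 1²) ≈ 1.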